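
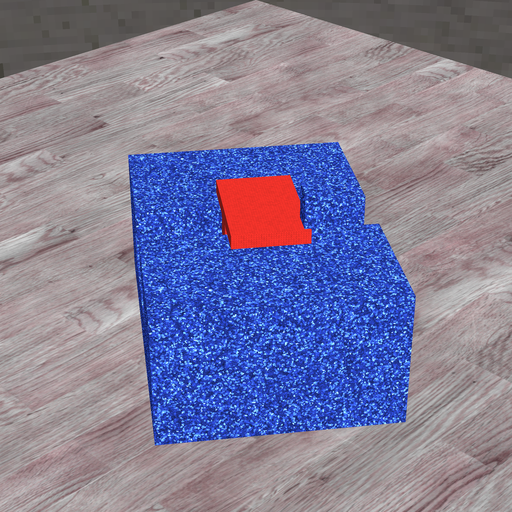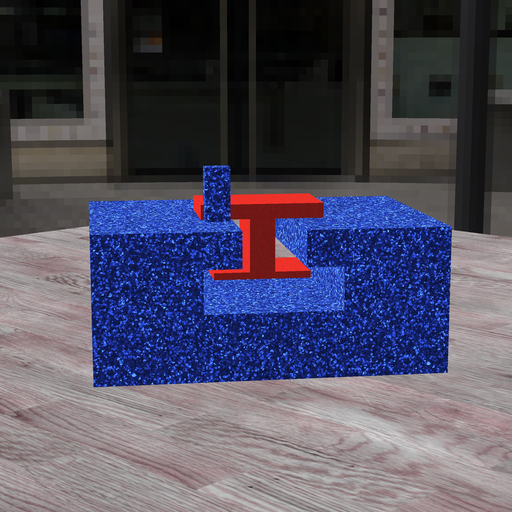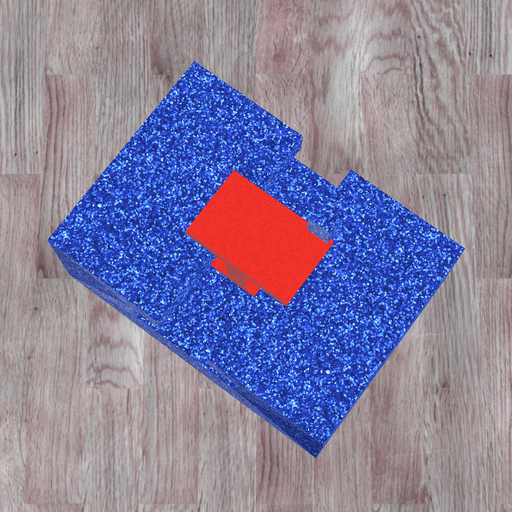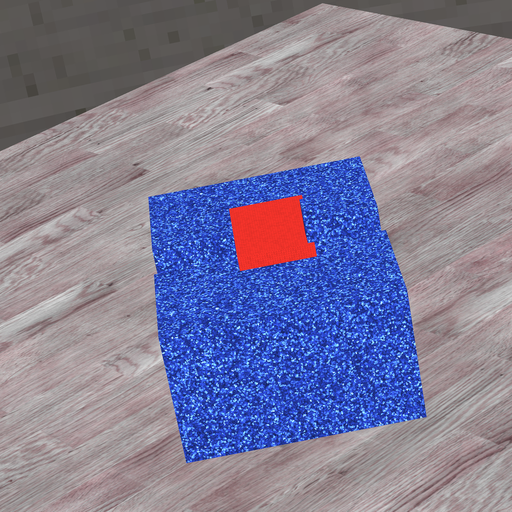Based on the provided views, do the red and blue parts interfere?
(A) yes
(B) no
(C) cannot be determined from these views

(A) yes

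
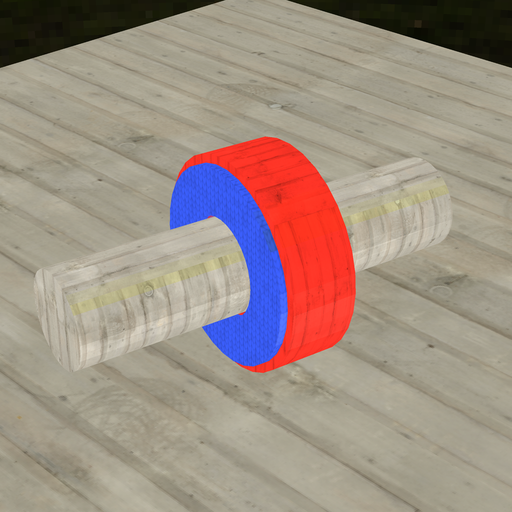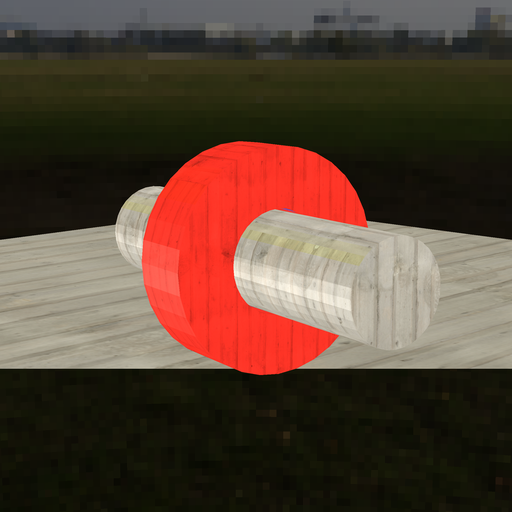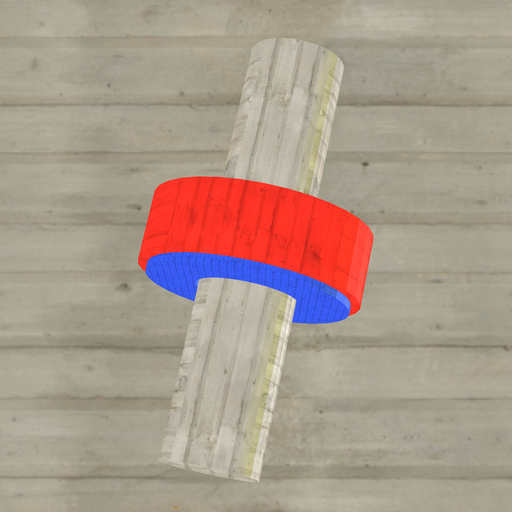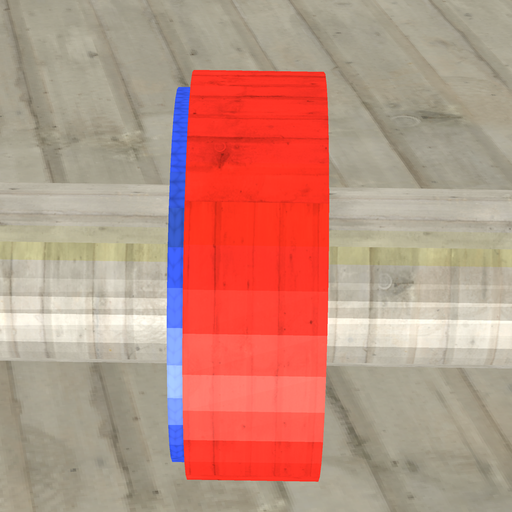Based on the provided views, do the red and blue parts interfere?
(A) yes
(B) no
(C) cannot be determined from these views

(A) yes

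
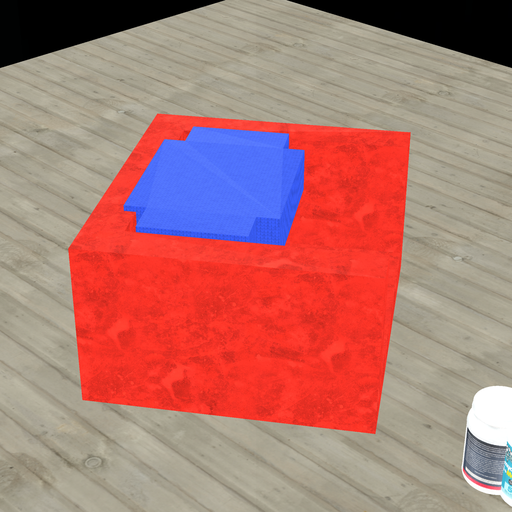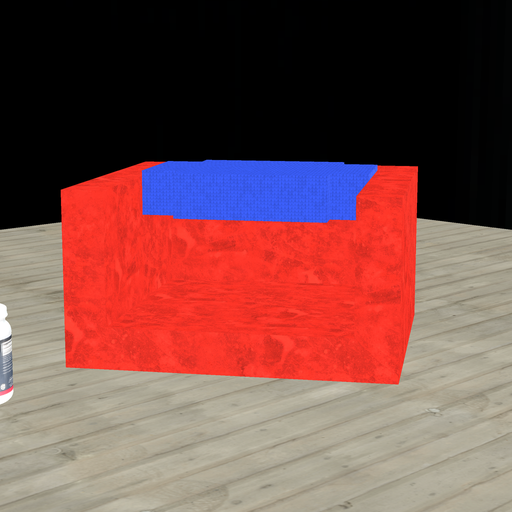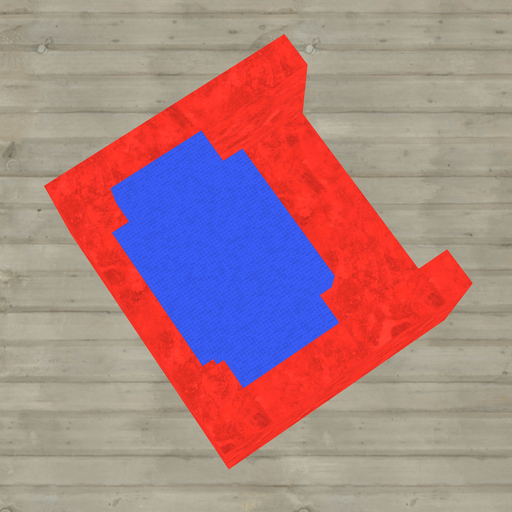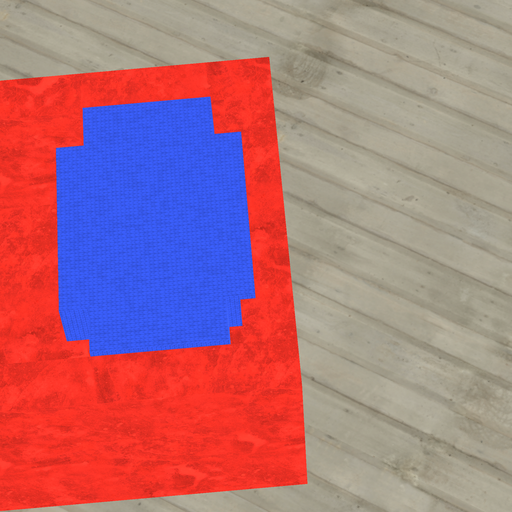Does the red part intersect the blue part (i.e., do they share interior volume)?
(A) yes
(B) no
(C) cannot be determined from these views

(A) yes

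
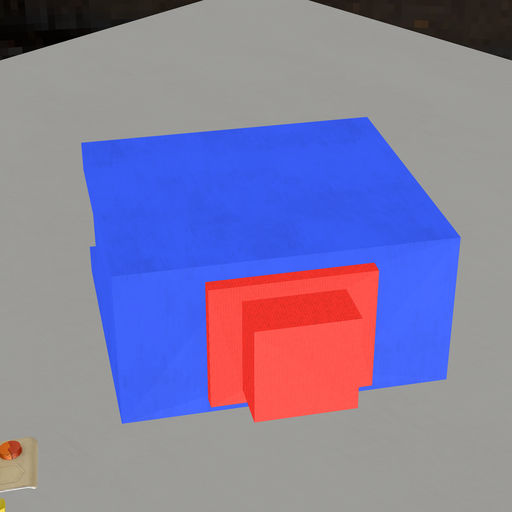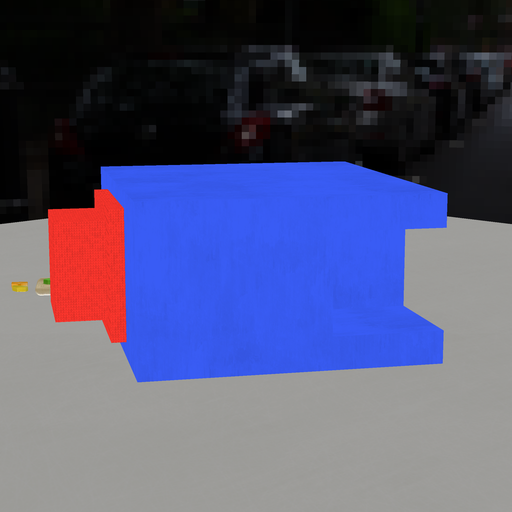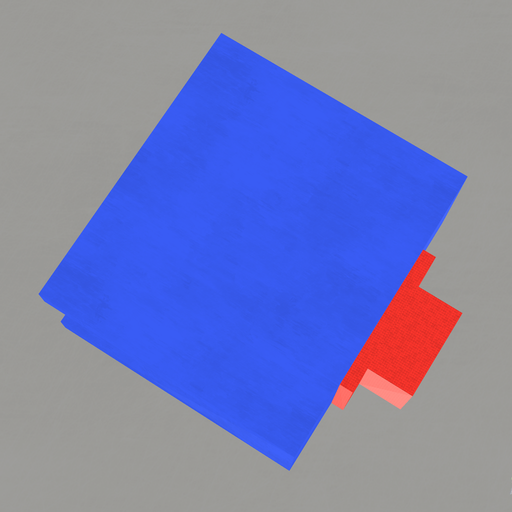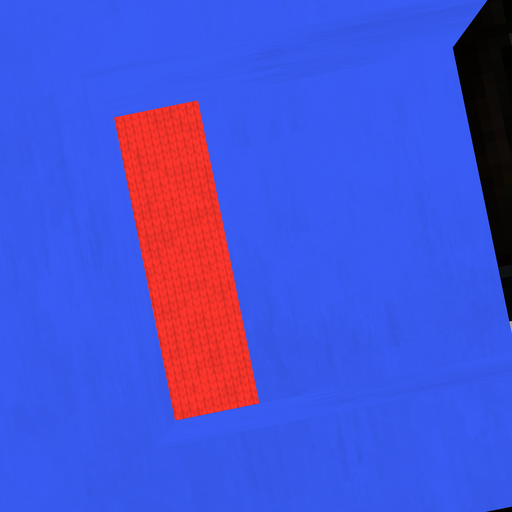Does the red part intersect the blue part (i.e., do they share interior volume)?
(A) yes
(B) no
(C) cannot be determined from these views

(A) yes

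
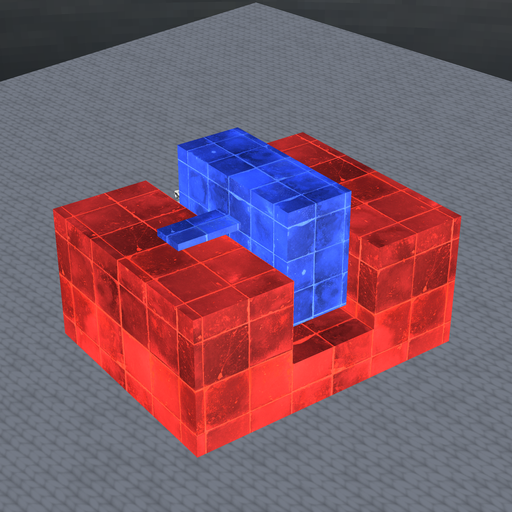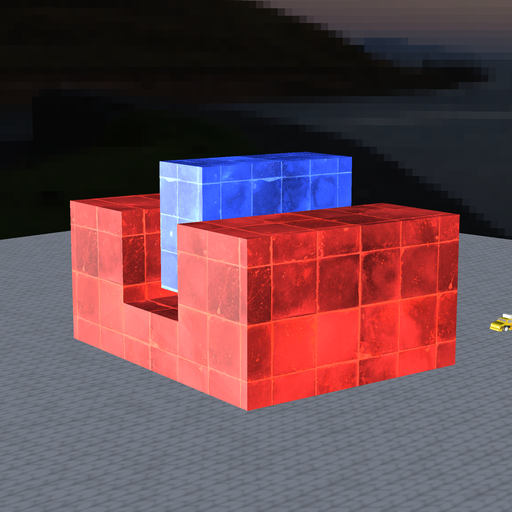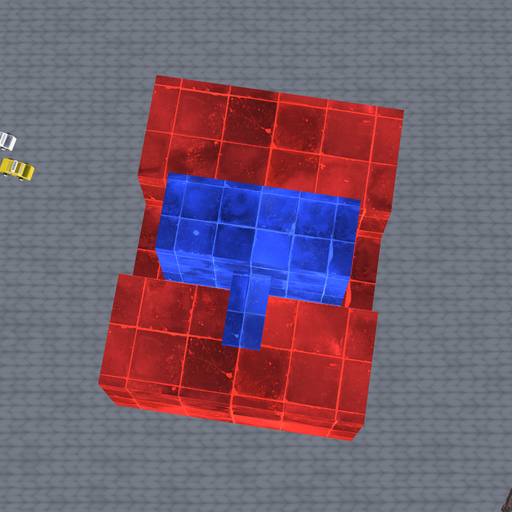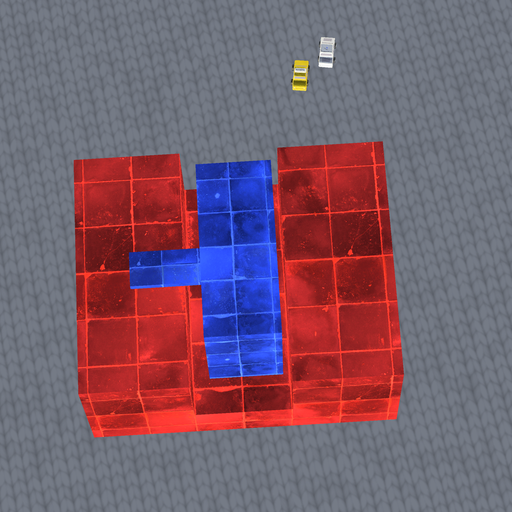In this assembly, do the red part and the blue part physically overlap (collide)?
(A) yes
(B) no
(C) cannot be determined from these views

(B) no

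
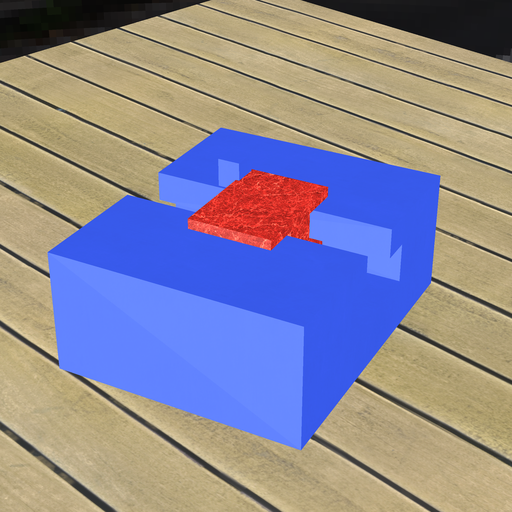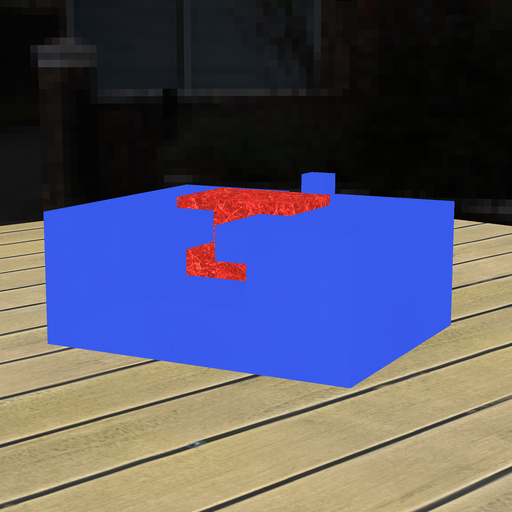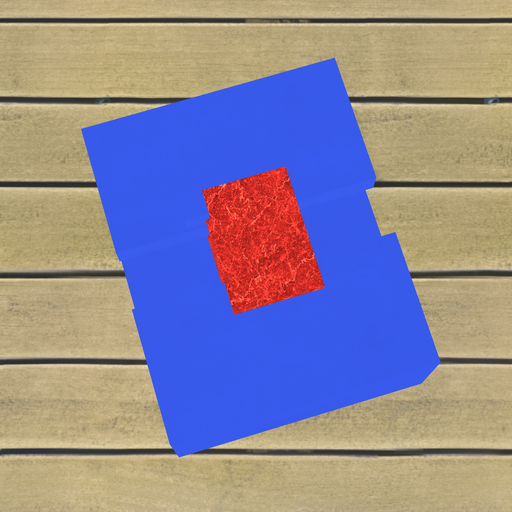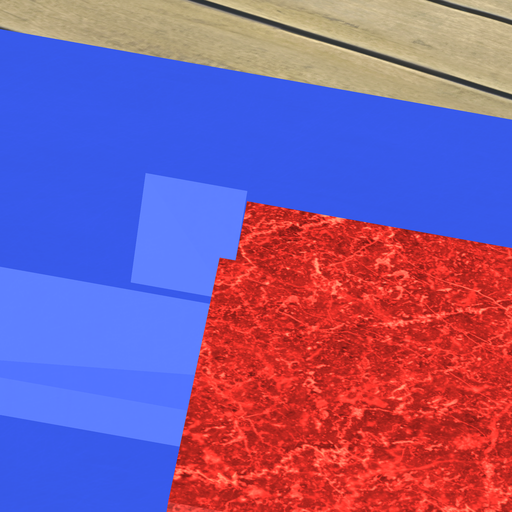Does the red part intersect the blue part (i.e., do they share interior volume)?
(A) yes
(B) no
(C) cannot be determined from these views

(A) yes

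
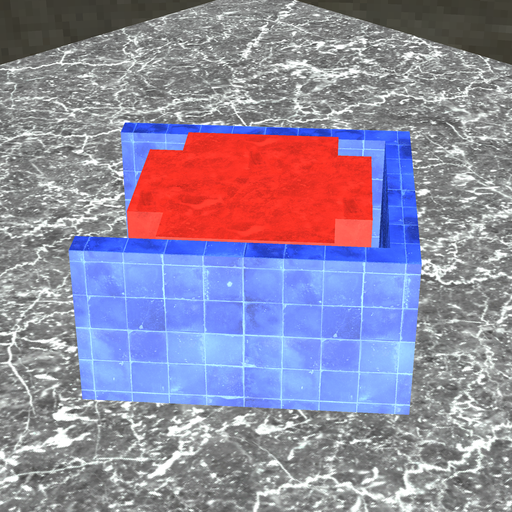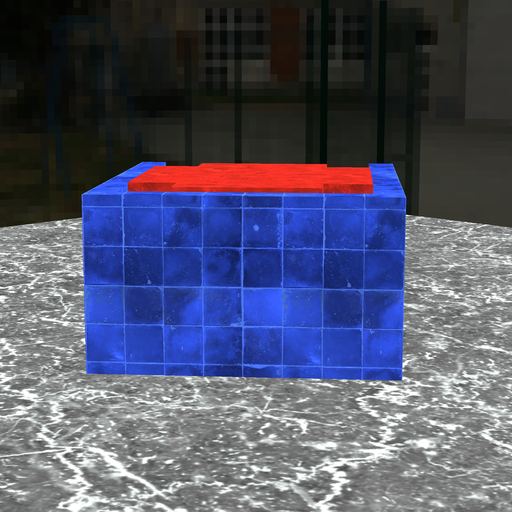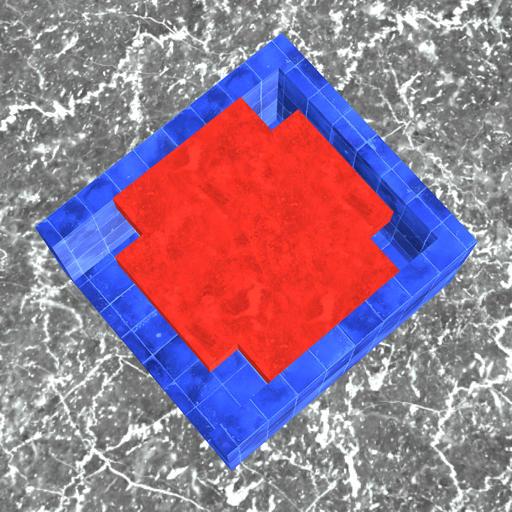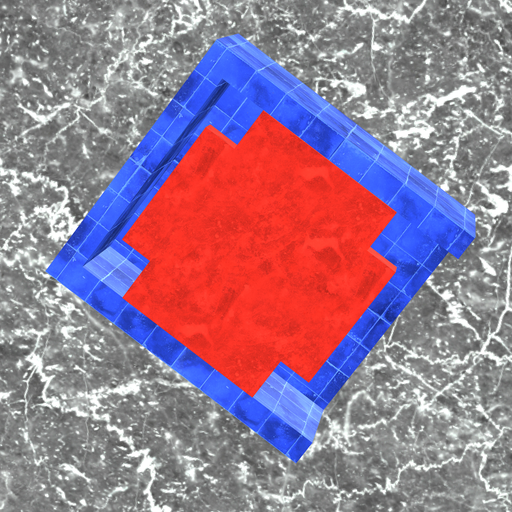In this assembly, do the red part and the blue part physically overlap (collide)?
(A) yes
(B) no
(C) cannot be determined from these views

(B) no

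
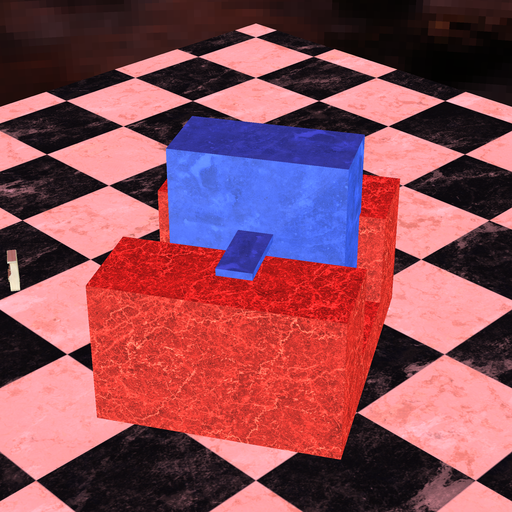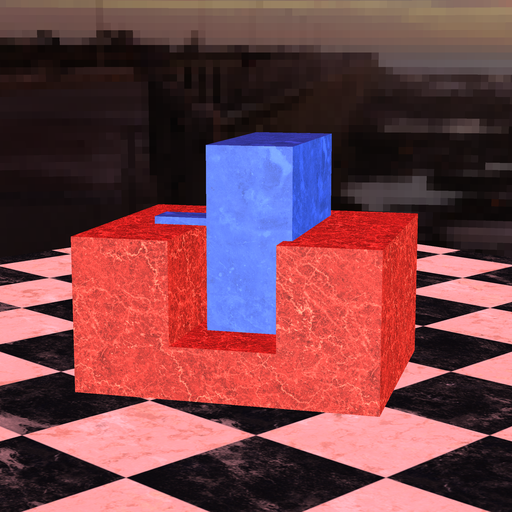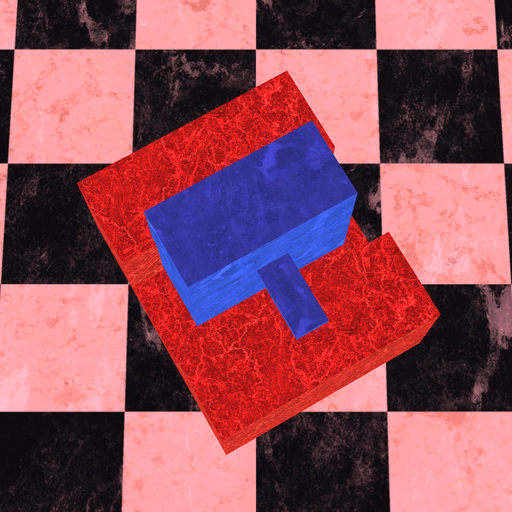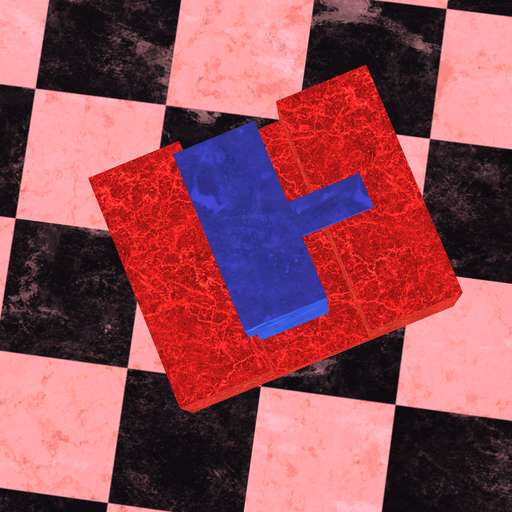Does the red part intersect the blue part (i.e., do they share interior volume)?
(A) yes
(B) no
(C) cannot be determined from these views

(A) yes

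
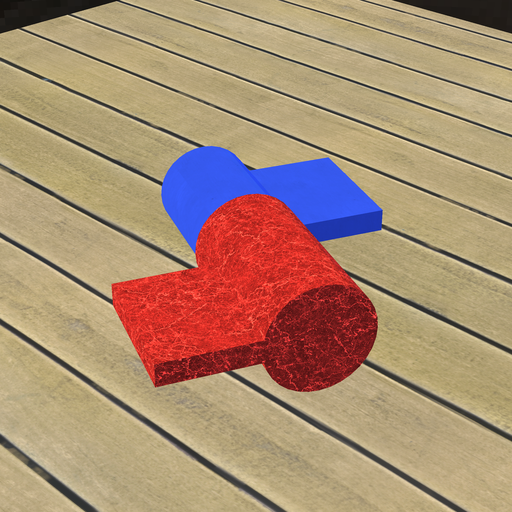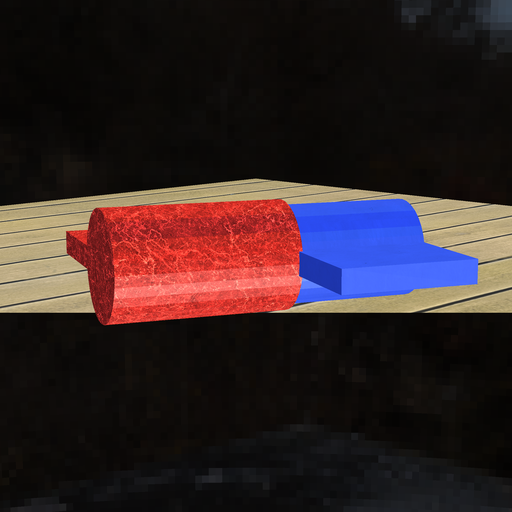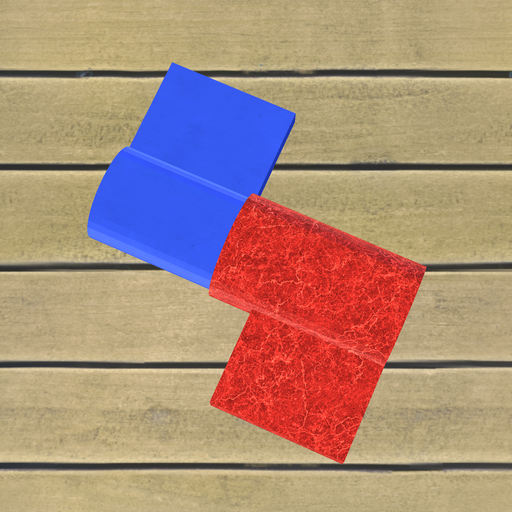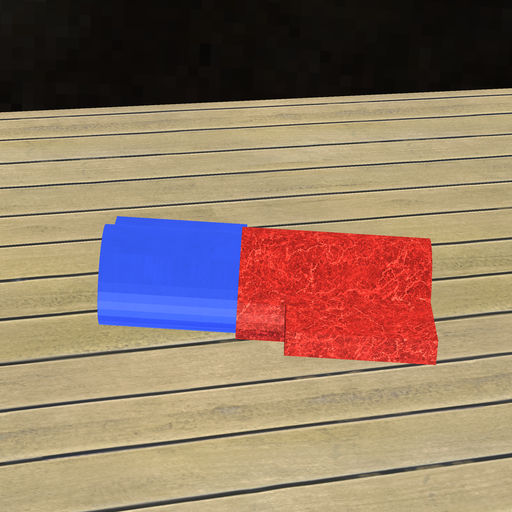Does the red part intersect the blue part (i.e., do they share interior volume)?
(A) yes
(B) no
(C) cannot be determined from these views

(A) yes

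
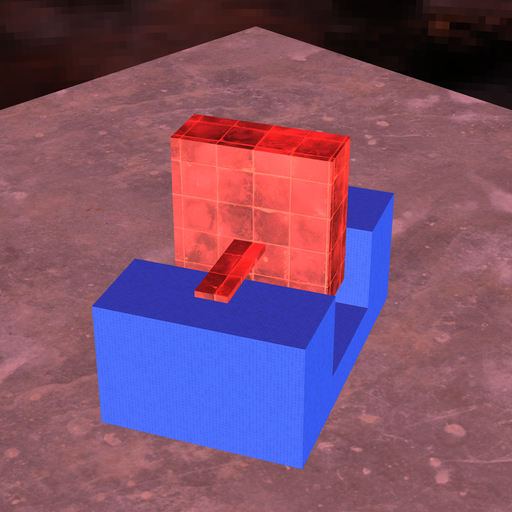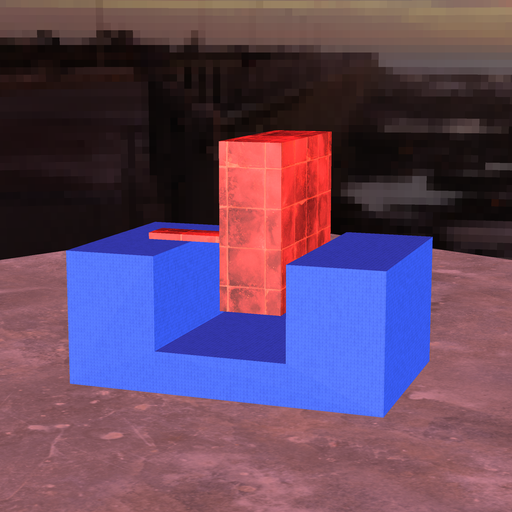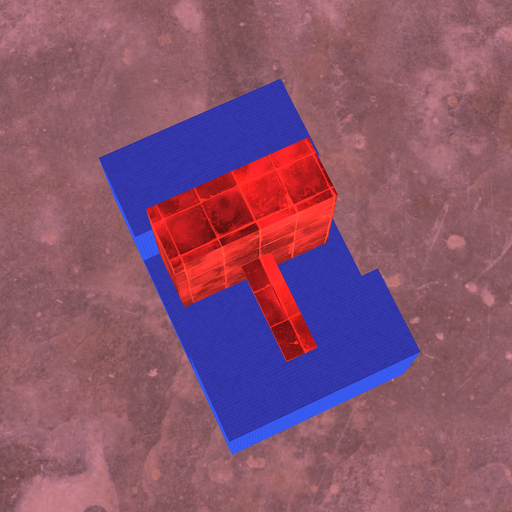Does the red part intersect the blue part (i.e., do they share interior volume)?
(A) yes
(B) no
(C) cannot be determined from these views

(B) no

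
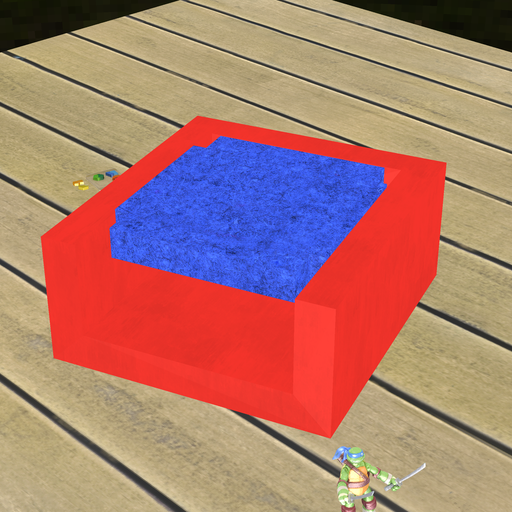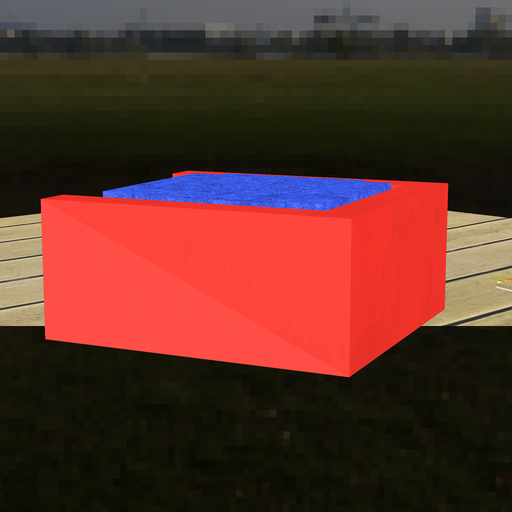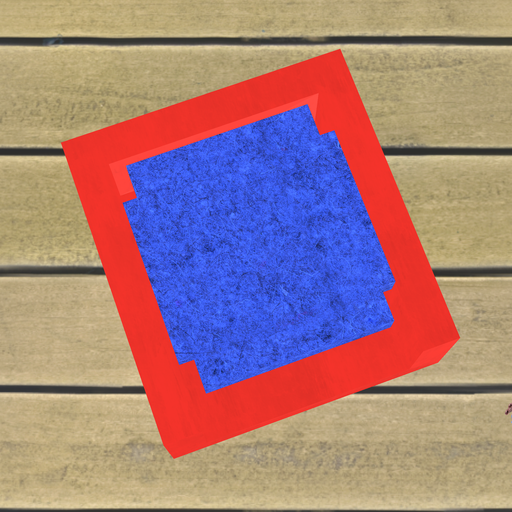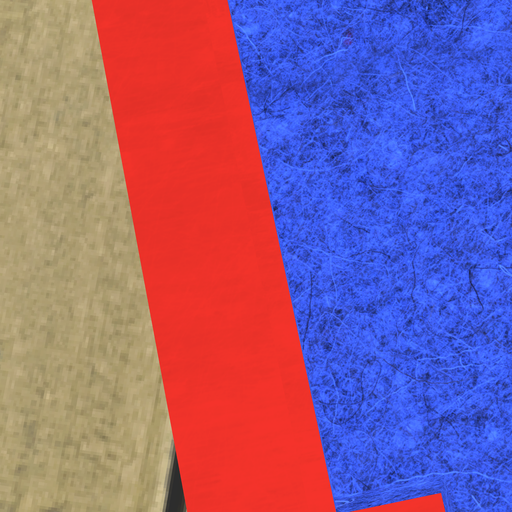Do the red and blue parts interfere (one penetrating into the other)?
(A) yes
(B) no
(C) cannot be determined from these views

(B) no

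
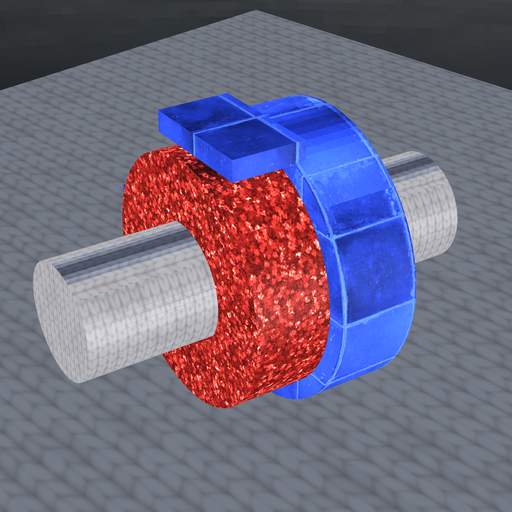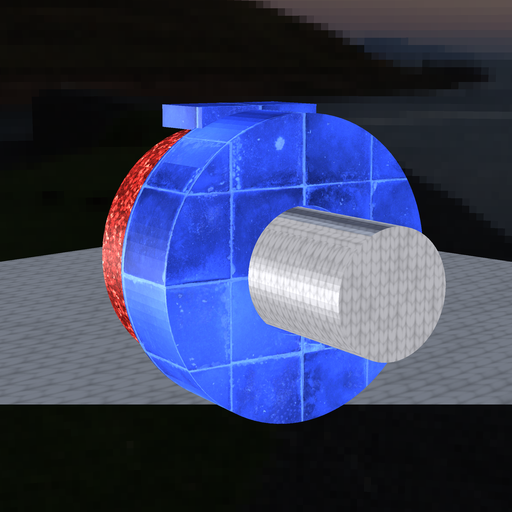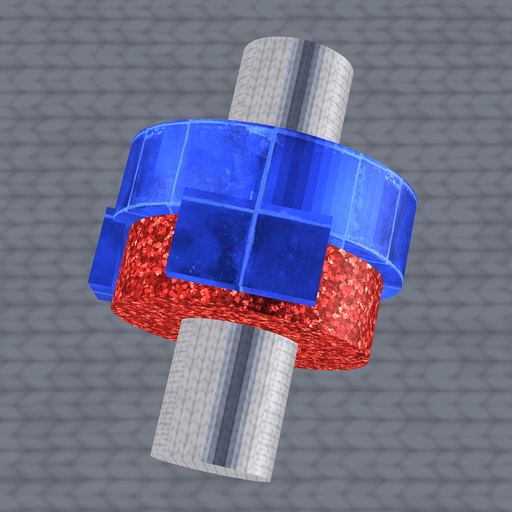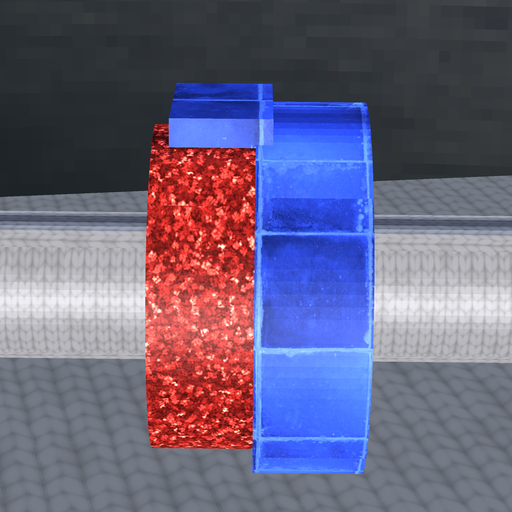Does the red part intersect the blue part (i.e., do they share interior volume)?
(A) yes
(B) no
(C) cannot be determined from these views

(A) yes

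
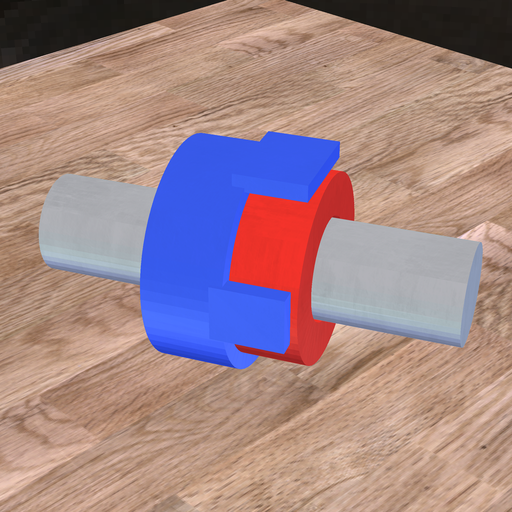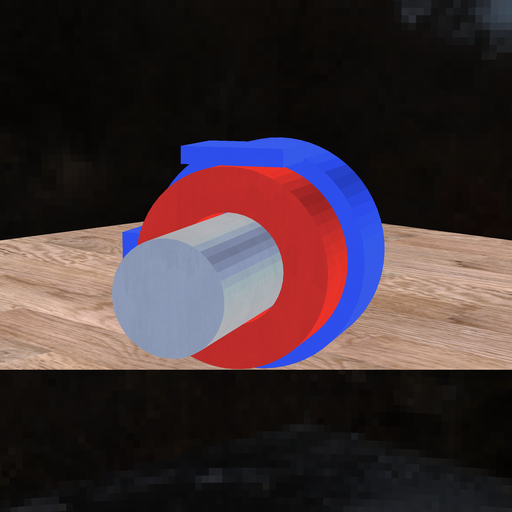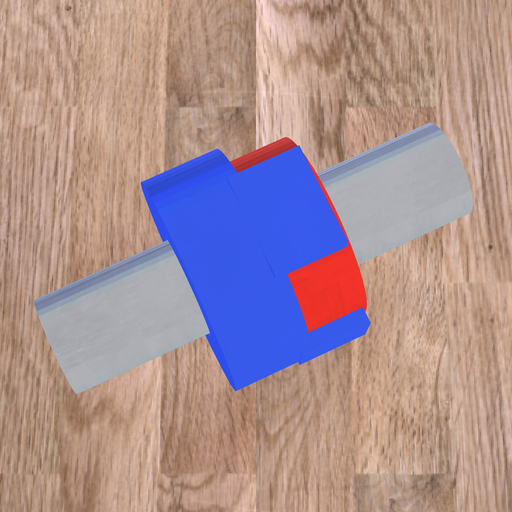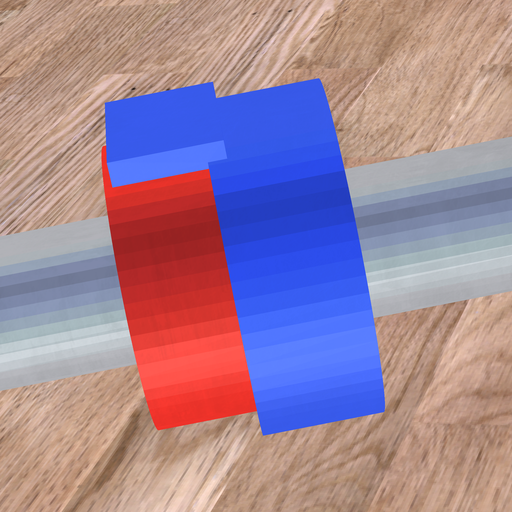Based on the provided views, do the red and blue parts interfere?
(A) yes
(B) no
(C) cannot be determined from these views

(A) yes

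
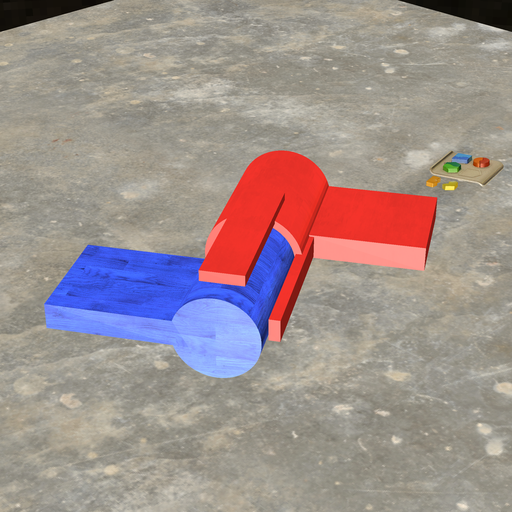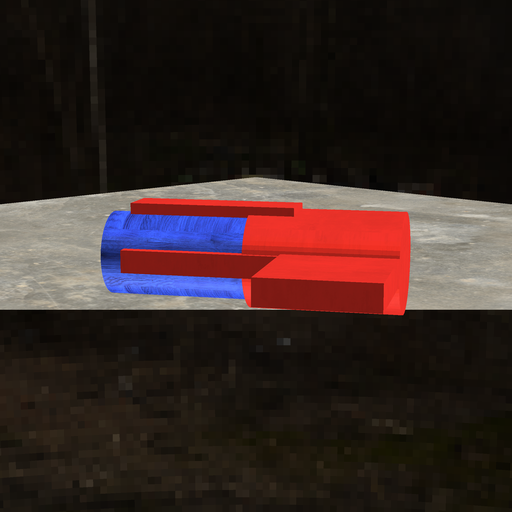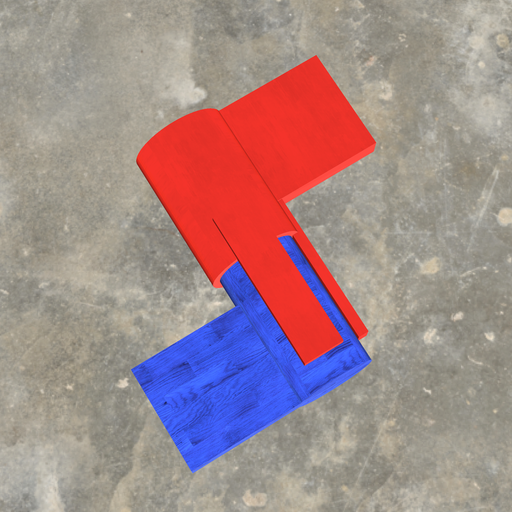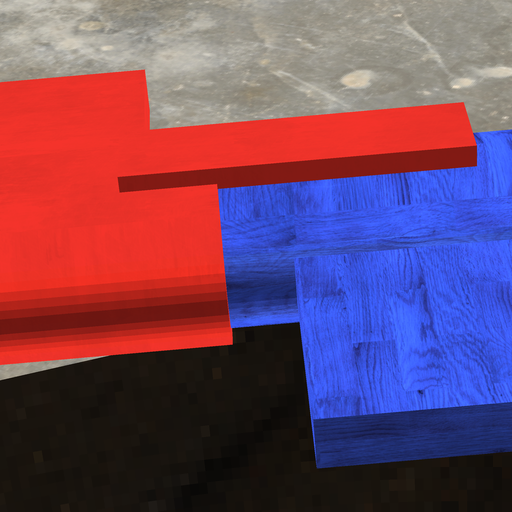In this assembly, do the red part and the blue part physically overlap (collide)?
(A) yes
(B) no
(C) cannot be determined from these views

(A) yes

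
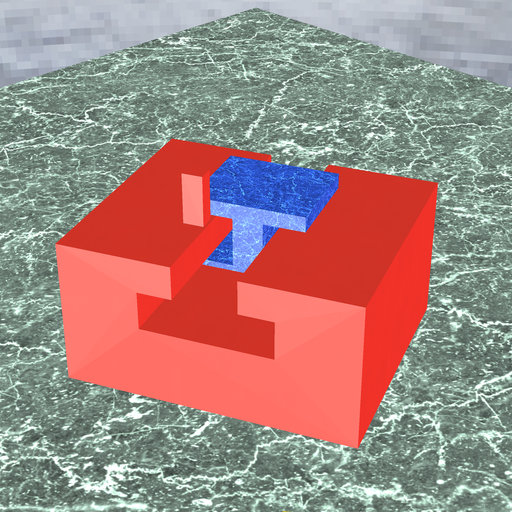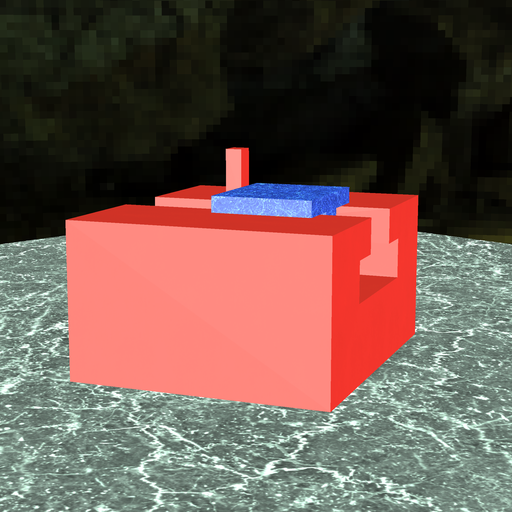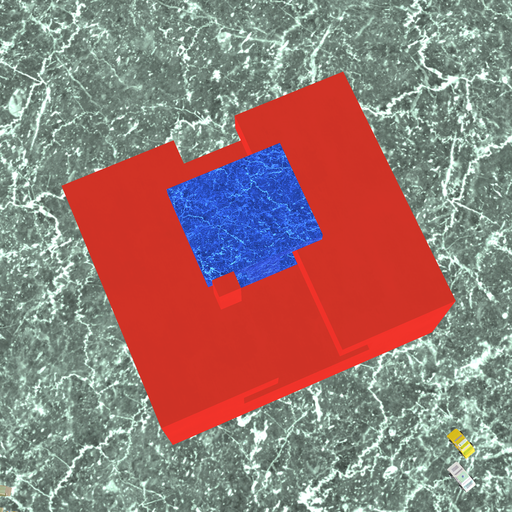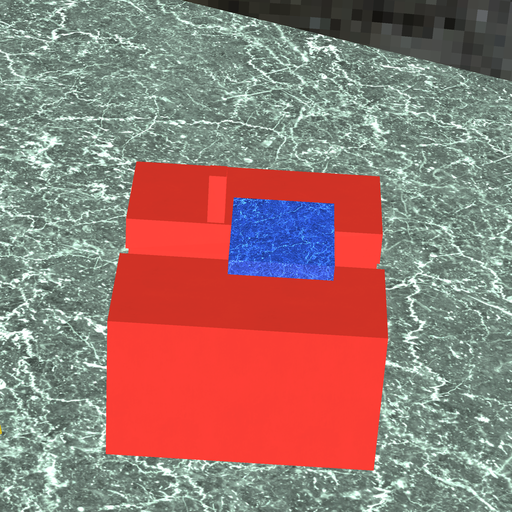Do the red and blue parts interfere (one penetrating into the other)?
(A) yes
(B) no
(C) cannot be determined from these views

(B) no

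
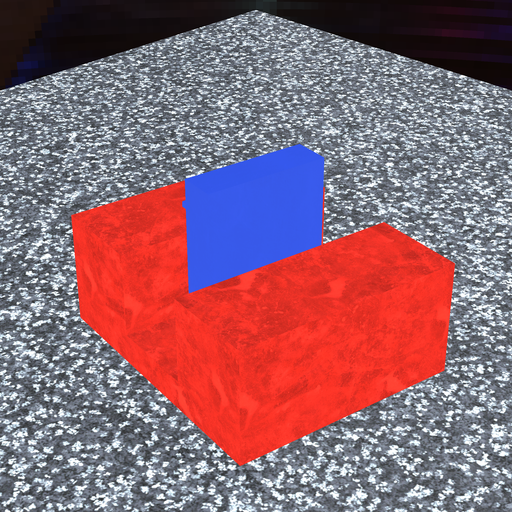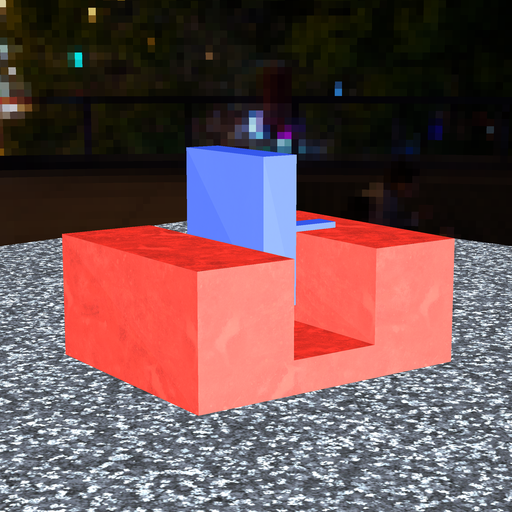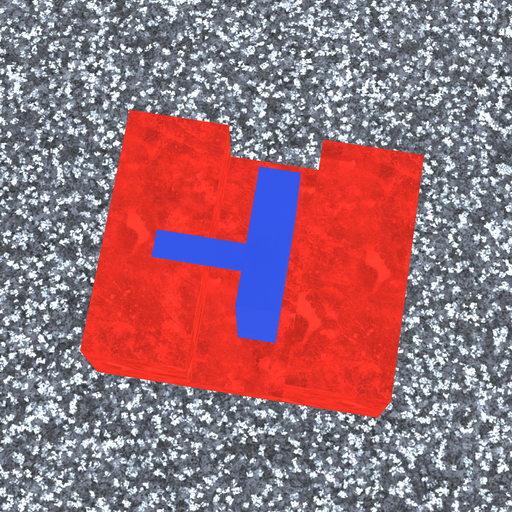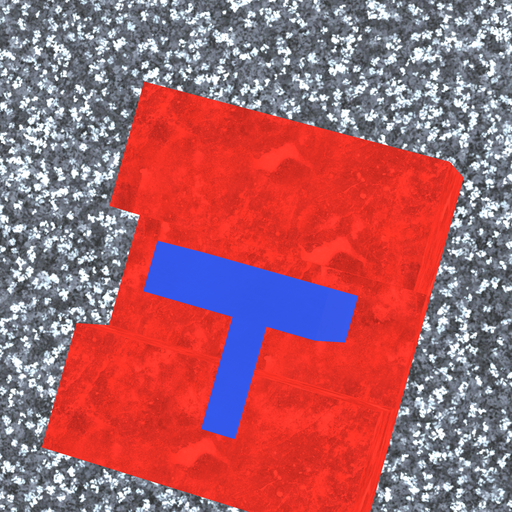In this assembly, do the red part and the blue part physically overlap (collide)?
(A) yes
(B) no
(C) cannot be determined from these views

(B) no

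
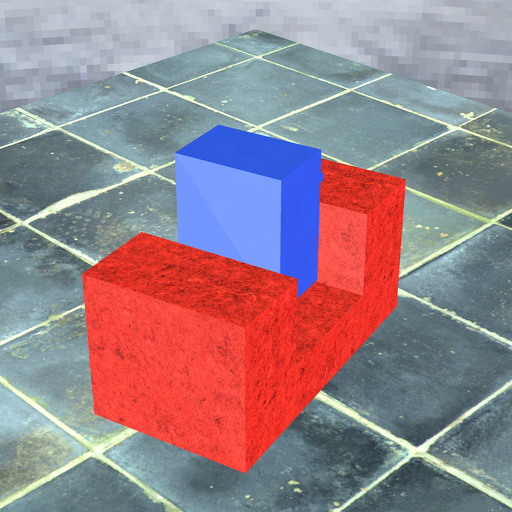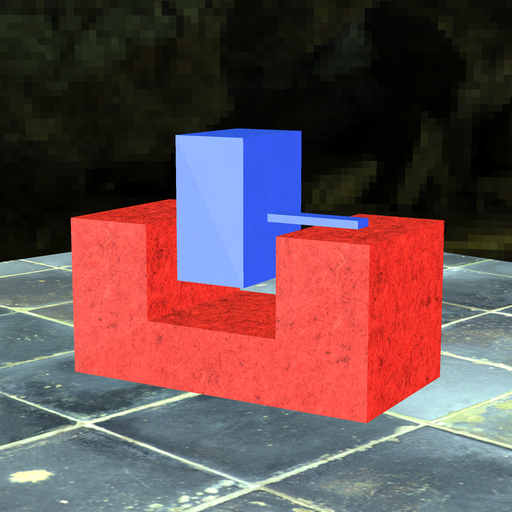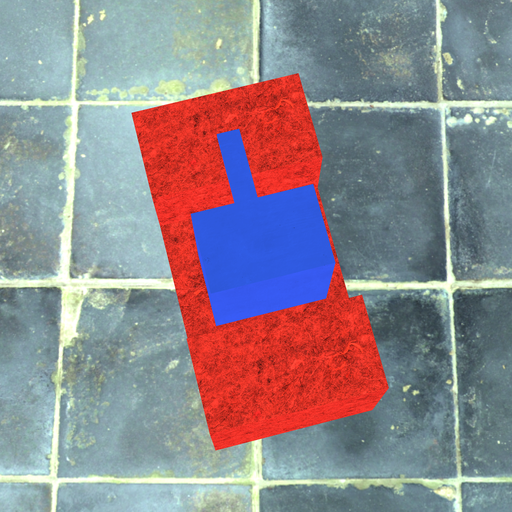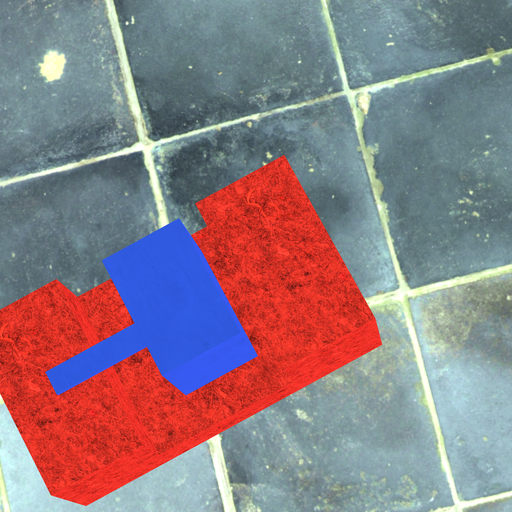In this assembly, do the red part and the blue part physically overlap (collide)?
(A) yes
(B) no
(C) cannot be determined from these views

(B) no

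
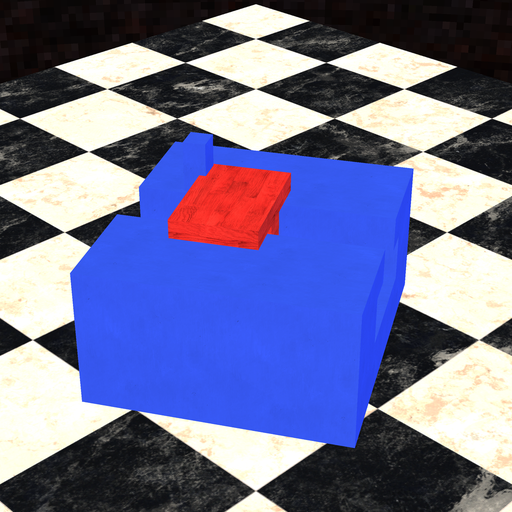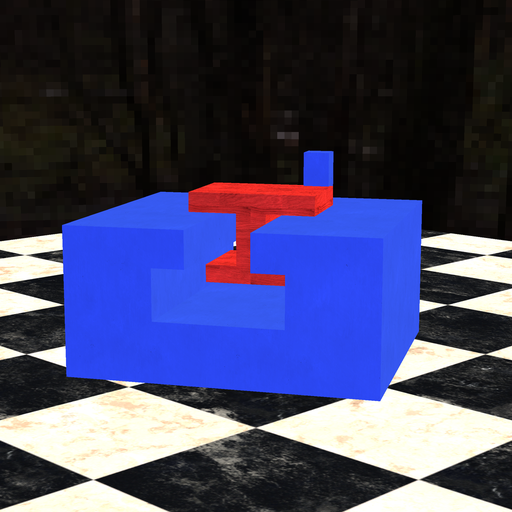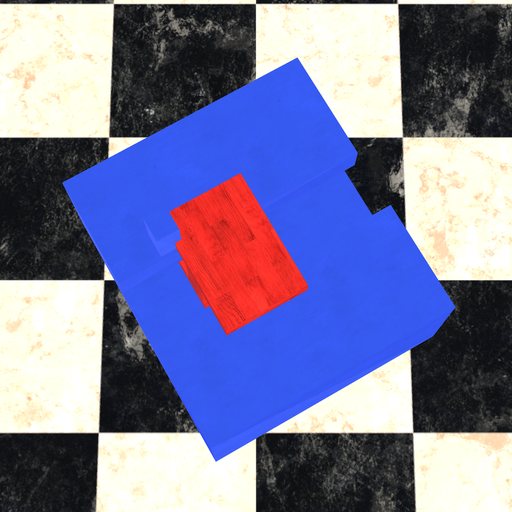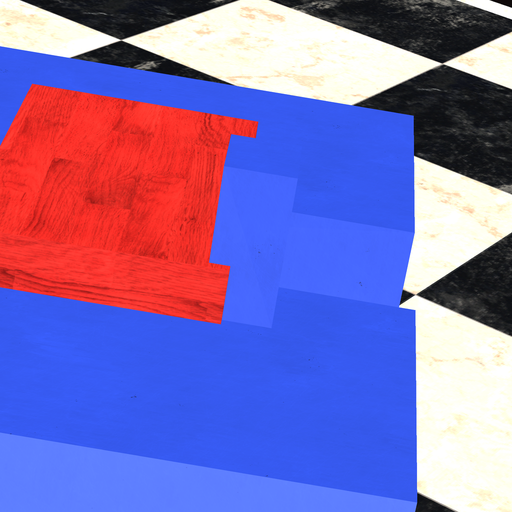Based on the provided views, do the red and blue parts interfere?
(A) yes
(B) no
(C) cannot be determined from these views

(A) yes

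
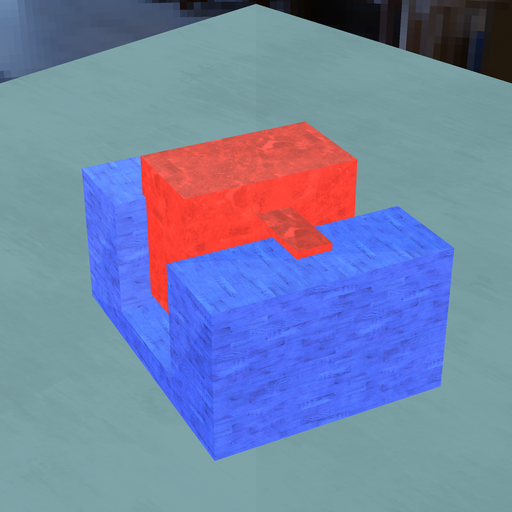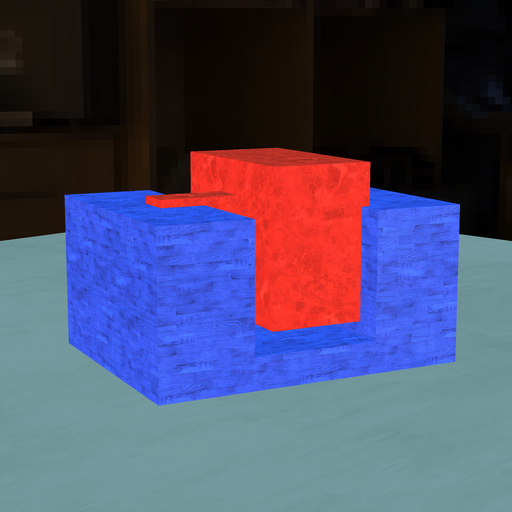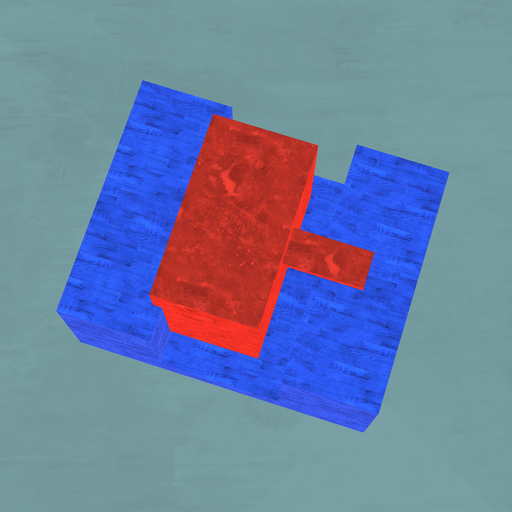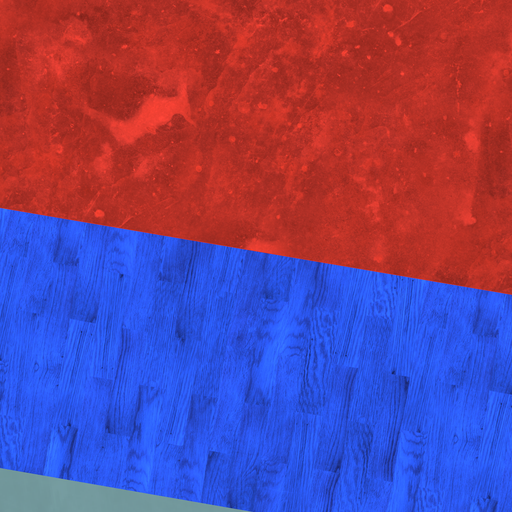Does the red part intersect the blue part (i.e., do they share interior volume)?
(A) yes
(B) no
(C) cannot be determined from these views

(A) yes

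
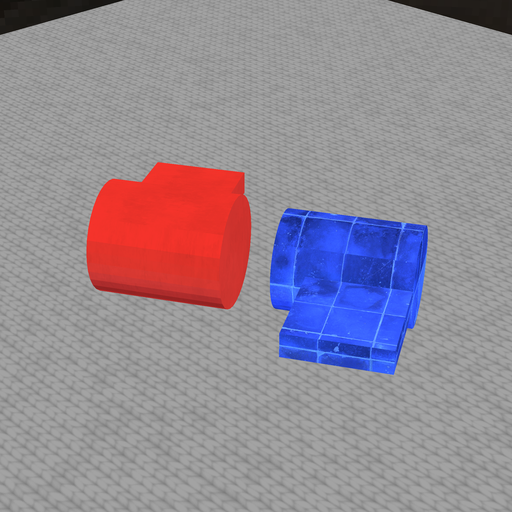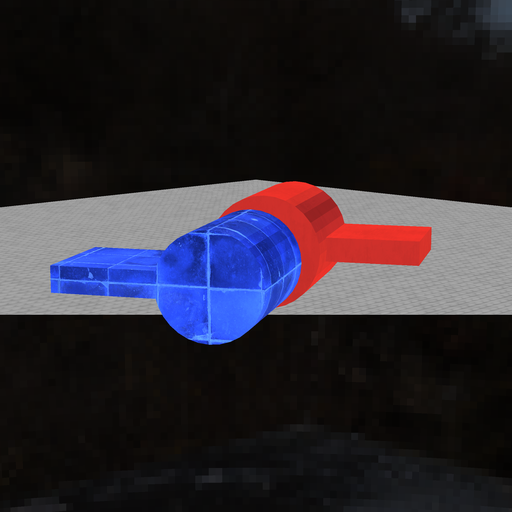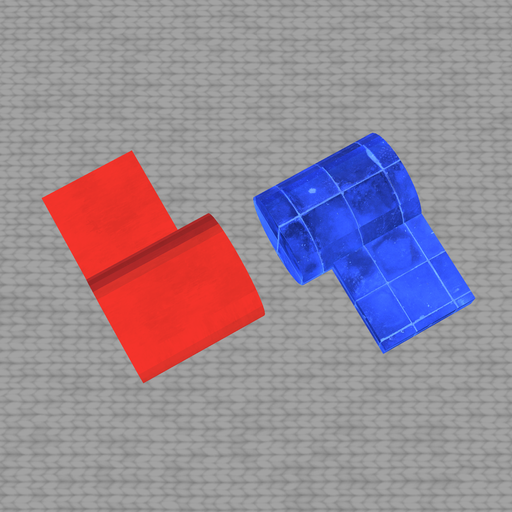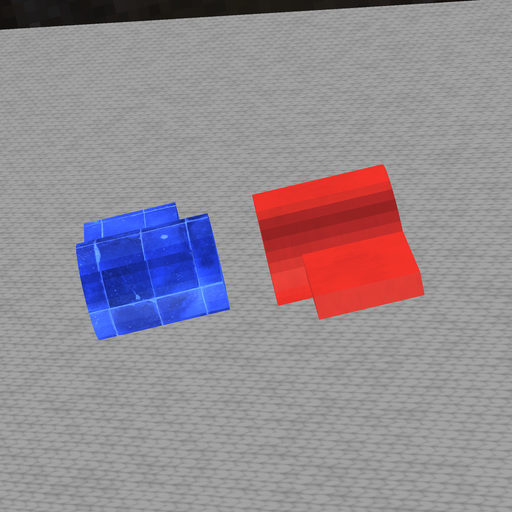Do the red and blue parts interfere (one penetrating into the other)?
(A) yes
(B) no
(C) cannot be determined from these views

(B) no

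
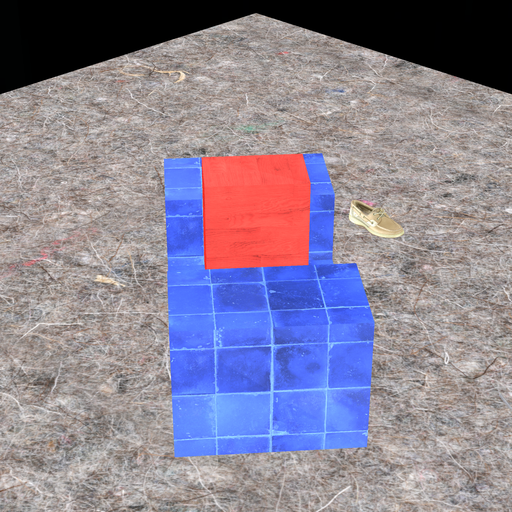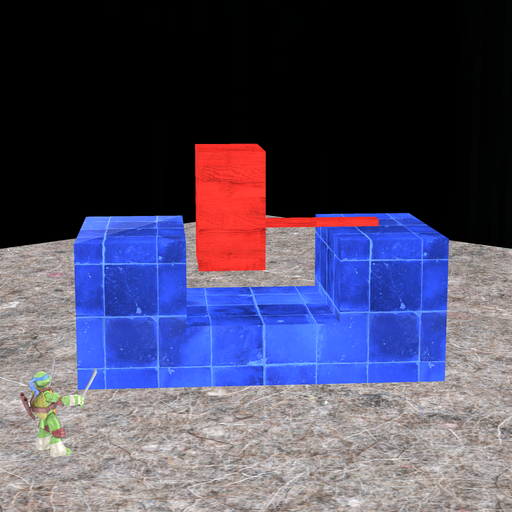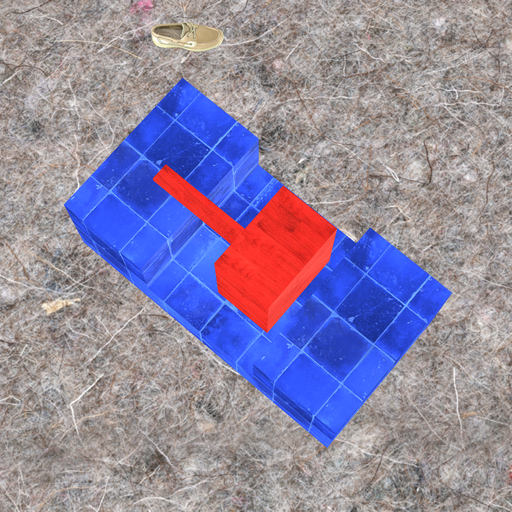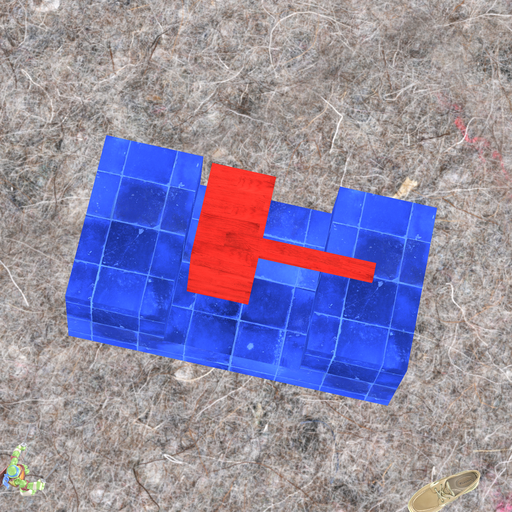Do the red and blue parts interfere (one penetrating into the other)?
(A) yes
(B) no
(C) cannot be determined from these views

(B) no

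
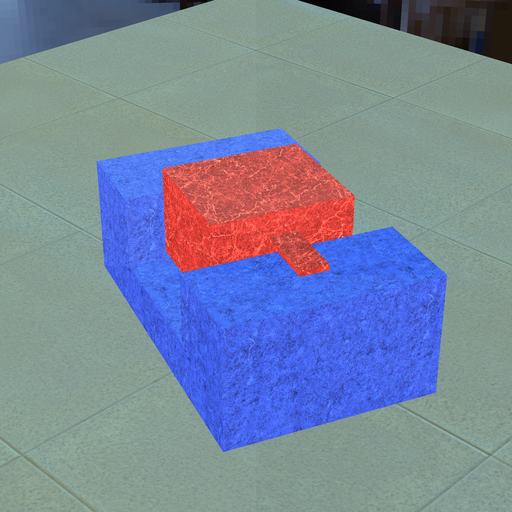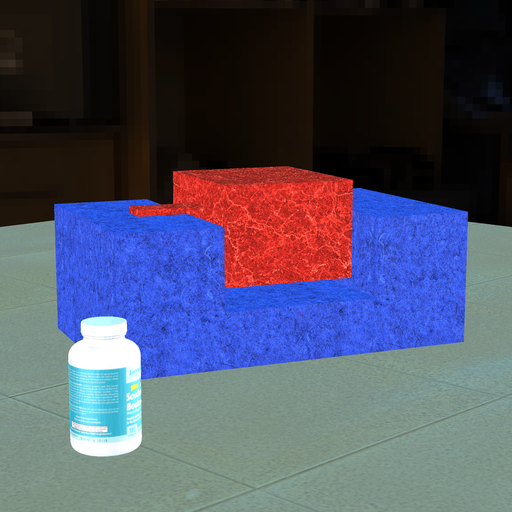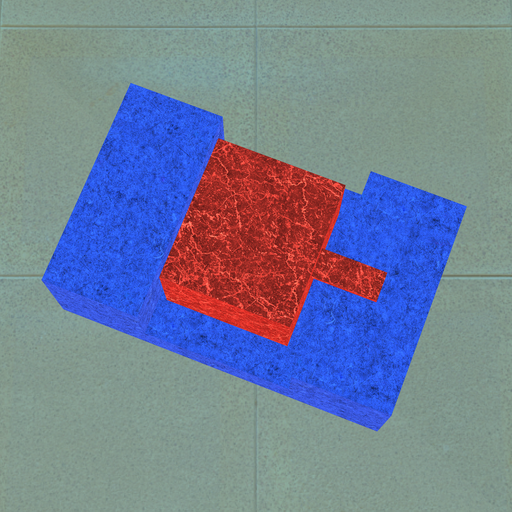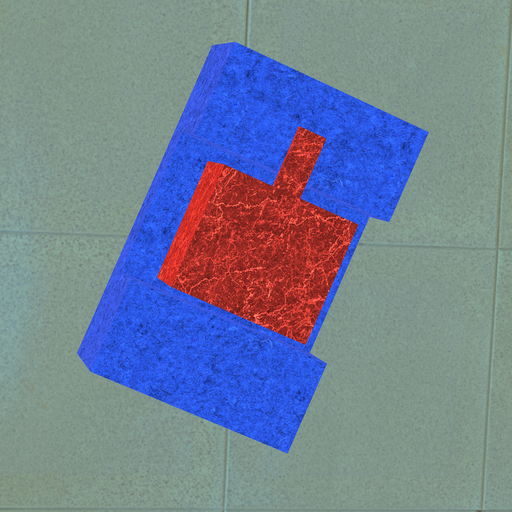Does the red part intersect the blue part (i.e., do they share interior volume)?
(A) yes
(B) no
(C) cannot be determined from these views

(B) no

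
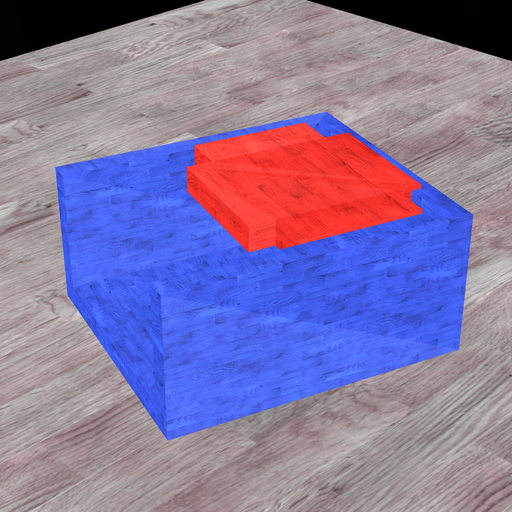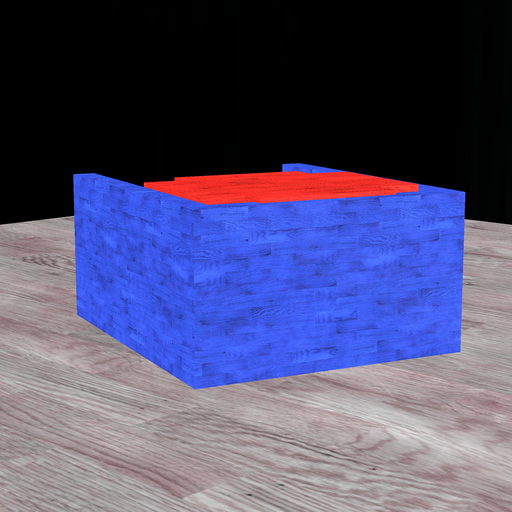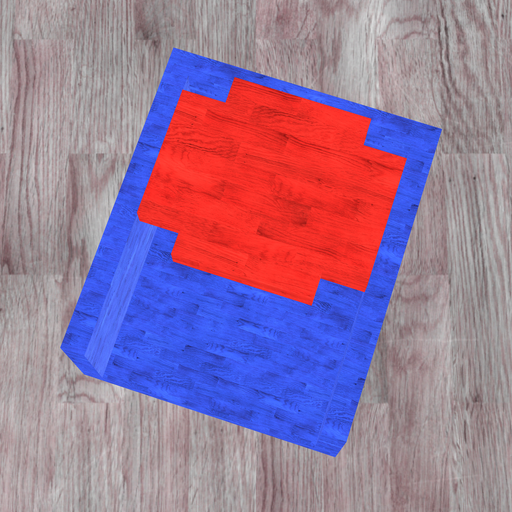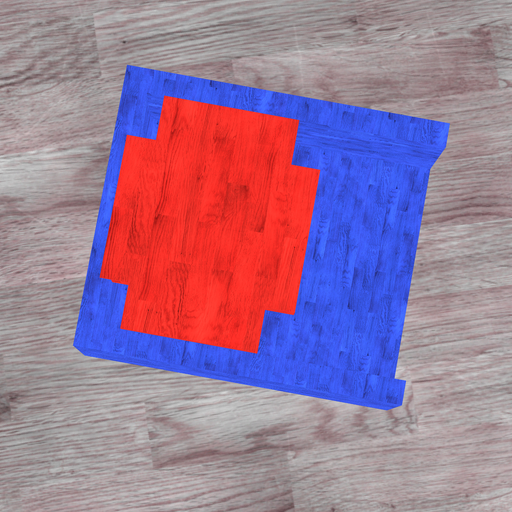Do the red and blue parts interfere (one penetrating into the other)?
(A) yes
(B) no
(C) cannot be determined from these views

(A) yes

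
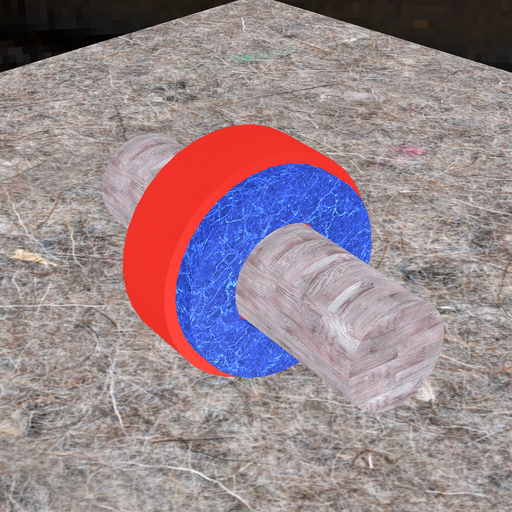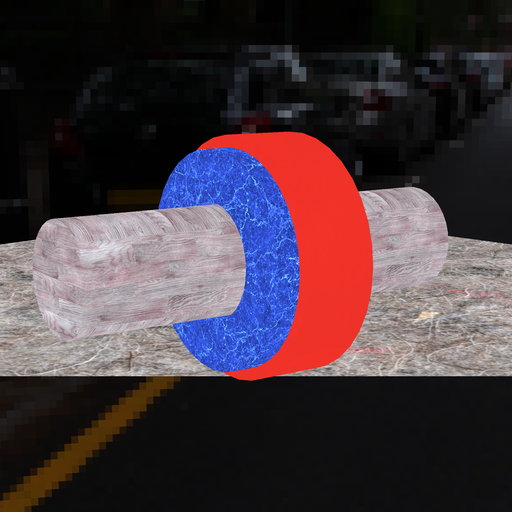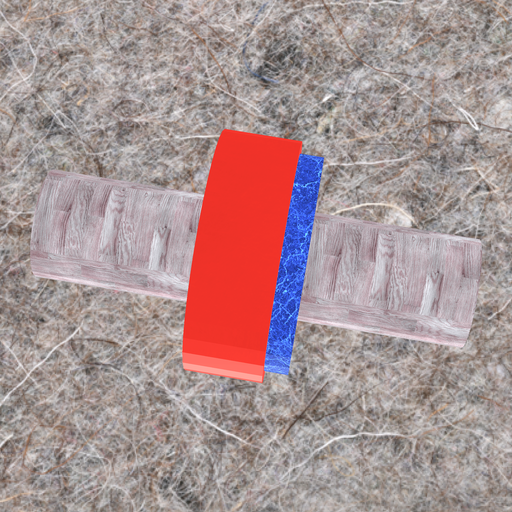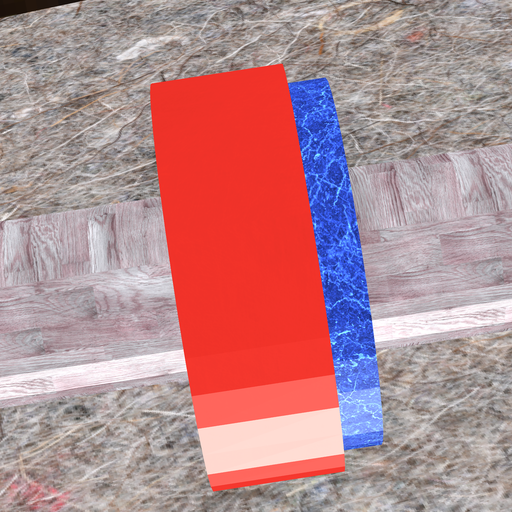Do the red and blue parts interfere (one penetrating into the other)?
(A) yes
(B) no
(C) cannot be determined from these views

(A) yes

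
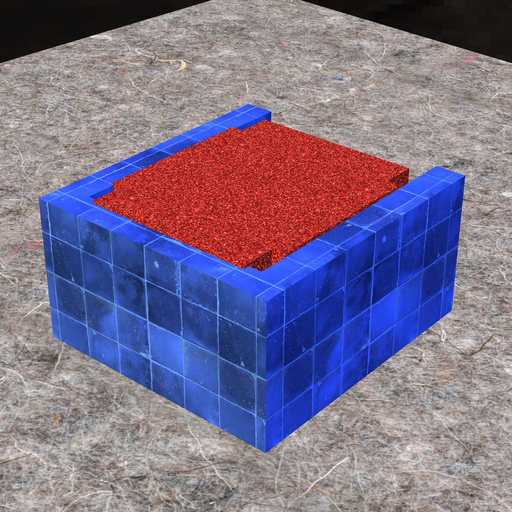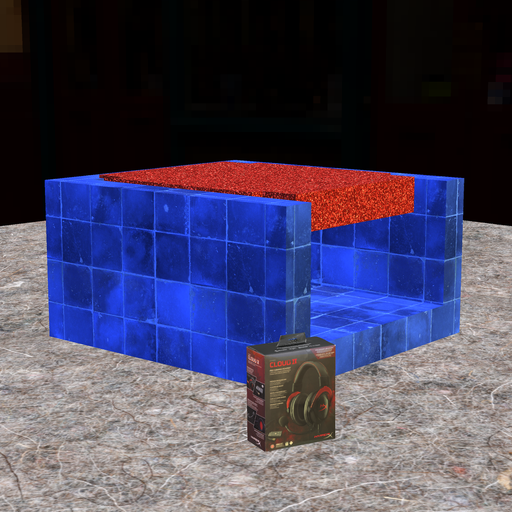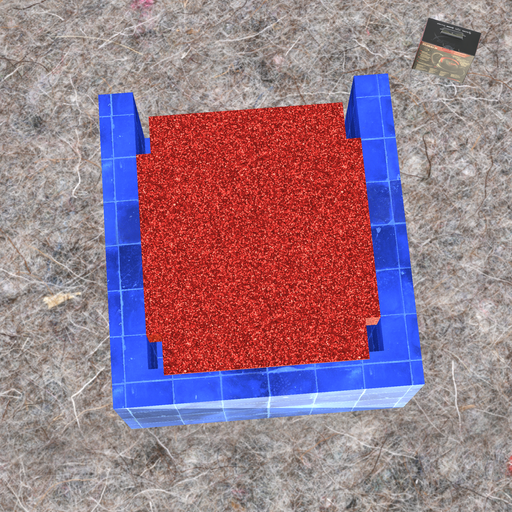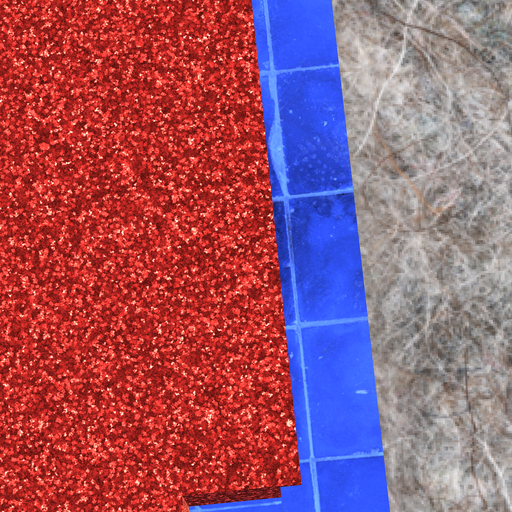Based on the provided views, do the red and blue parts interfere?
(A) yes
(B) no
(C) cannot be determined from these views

(A) yes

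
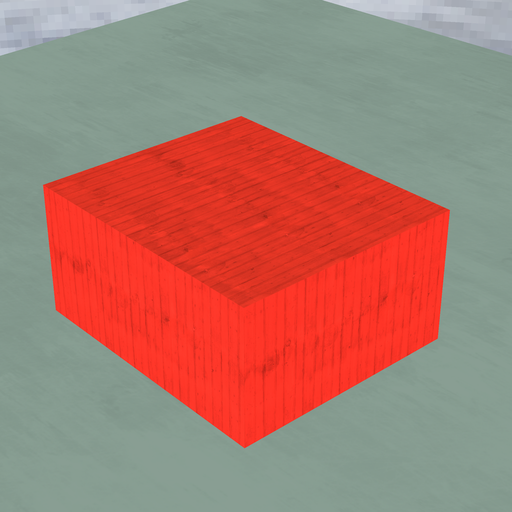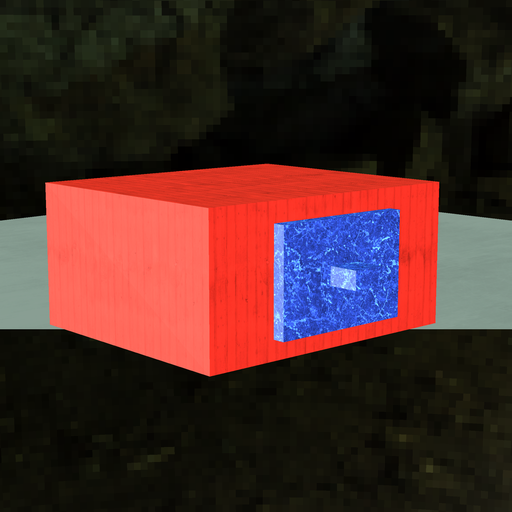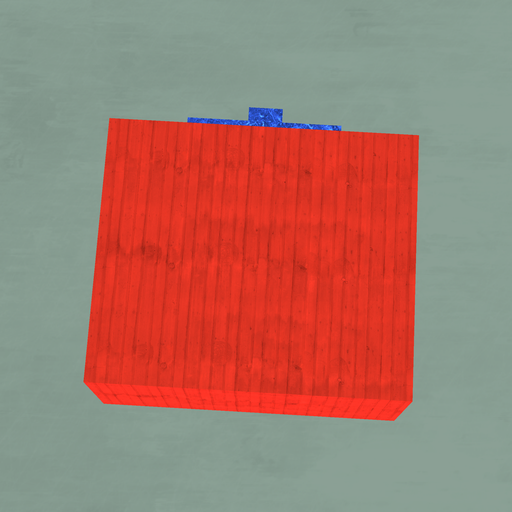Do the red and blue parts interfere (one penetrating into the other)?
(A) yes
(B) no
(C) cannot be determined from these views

(C) cannot be determined from these views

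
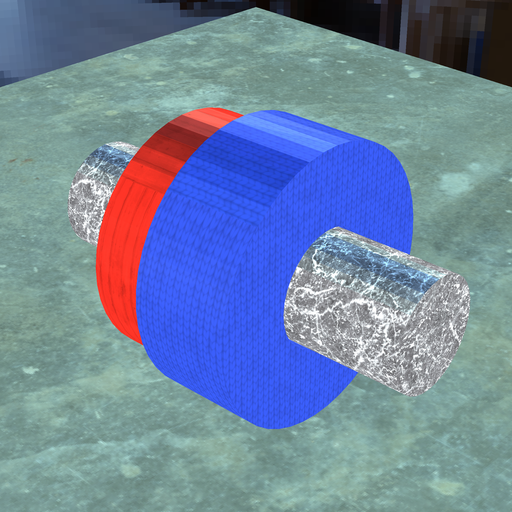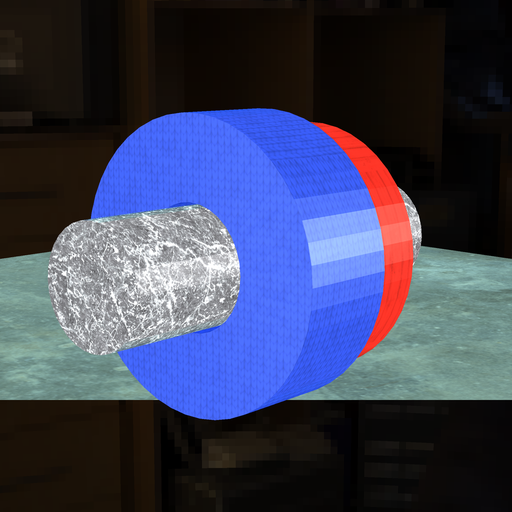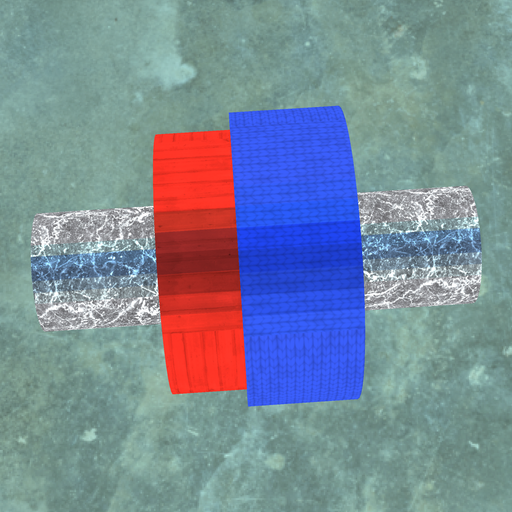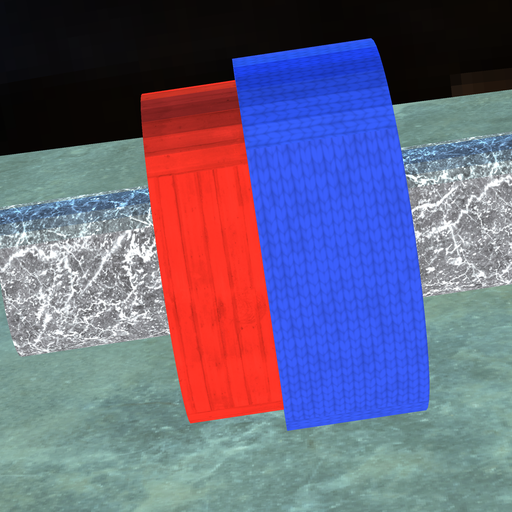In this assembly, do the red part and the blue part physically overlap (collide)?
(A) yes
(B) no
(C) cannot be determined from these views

(A) yes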